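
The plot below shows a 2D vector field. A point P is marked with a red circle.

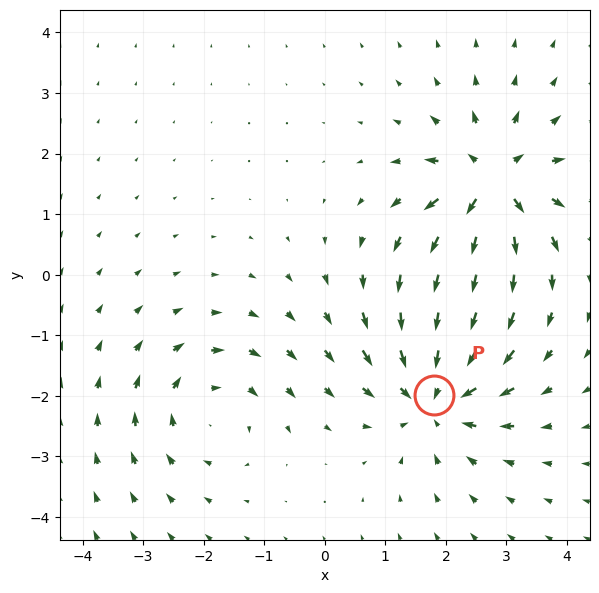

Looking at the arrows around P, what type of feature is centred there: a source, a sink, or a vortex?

sink

At P (1.8, -2.0) the arrows converge inward. Divergence about -4, curl ≈0 — negative divergence with near-zero curl is a sink.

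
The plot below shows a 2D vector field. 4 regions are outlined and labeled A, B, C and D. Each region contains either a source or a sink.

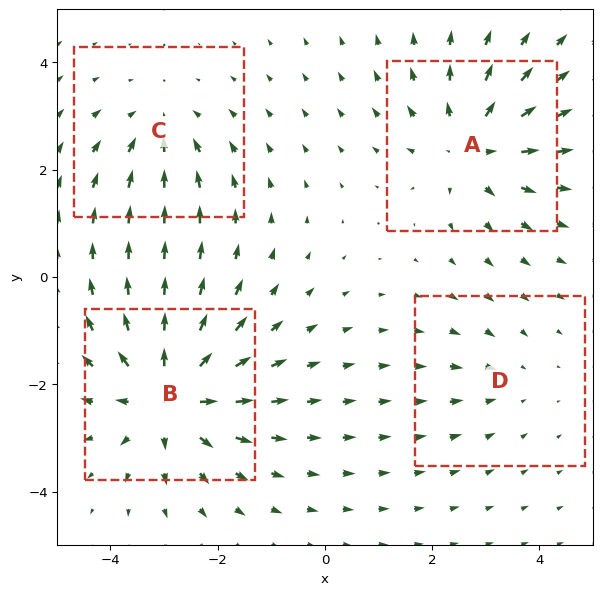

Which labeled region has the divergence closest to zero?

D

Divergence at each region's feature centre — A: about +5, B: about +6, C: about -3, D: about -2. Region D is closest to zero.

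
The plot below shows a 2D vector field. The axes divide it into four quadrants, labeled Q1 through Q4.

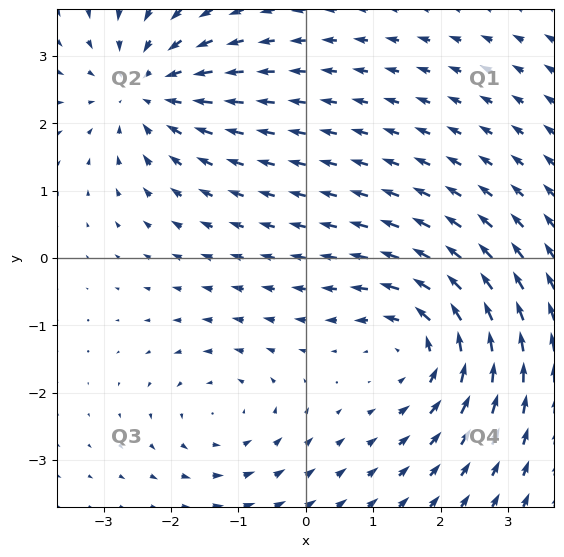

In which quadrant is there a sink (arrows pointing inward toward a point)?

Q2

The sink sits at approximately (-2.4, 2.5), which lies in quadrant Q2. The divergence there is about -5, negative as expected for a sink.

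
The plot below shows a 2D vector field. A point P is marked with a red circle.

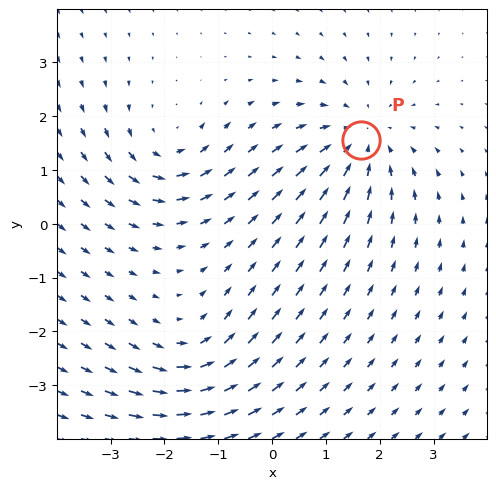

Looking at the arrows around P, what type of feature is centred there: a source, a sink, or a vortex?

At P (1.6, 1.6) the arrows converge inward. Divergence about -4, curl ≈0 — negative divergence with near-zero curl is a sink.

sink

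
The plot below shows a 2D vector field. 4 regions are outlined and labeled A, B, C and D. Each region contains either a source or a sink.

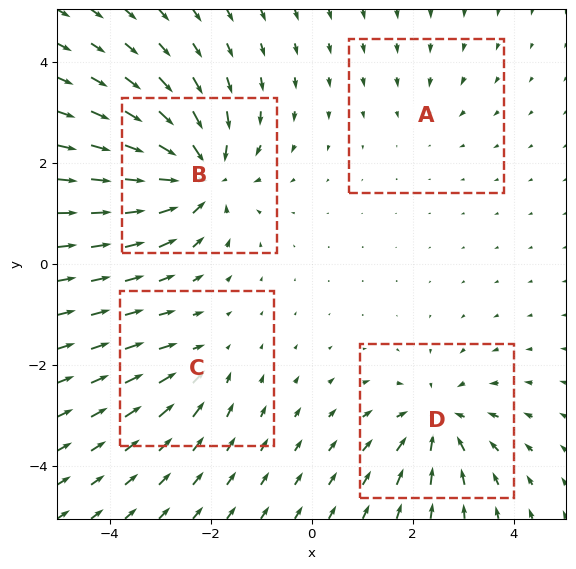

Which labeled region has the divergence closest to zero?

Divergence at each region's feature centre — A: about -2, B: about -8, C: about -3, D: about -5. Region A is closest to zero.

A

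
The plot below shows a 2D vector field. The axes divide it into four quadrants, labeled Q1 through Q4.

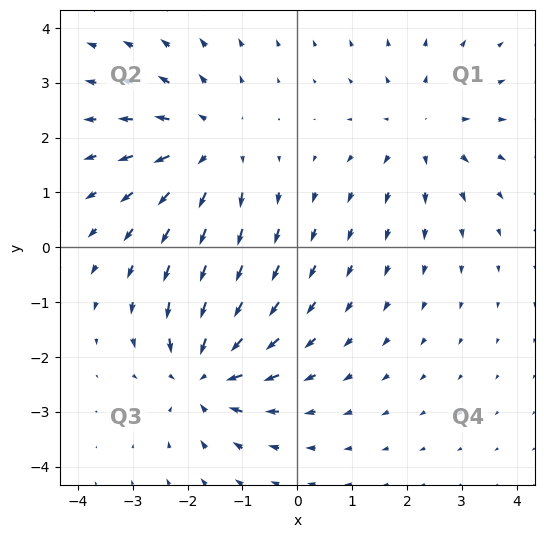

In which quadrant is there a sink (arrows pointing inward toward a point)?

Q3

The sink sits at approximately (-1.7, -2.3), which lies in quadrant Q3. The divergence there is about -6, negative as expected for a sink.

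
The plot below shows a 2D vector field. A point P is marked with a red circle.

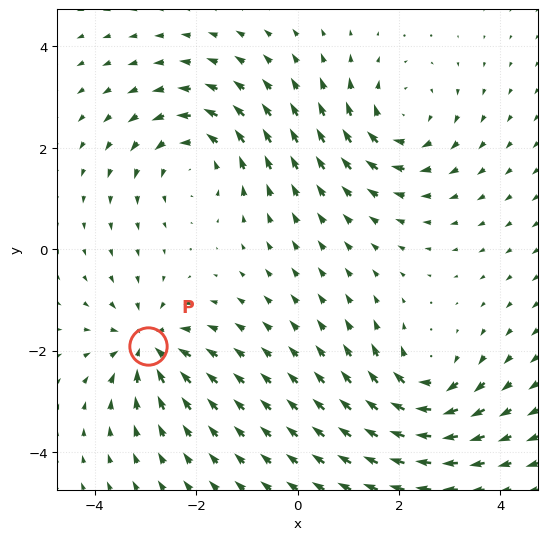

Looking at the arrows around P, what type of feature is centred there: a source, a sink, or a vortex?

sink

At P (-3.0, -1.9) the arrows converge inward. Divergence about -5, curl ≈0 — negative divergence with near-zero curl is a sink.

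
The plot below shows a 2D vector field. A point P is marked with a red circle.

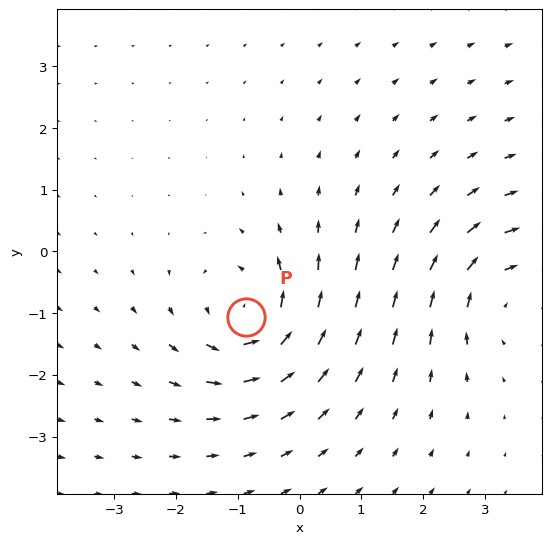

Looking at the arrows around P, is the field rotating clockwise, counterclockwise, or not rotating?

Near P at (-0.9, -1.1) the arrows circulate counterclockwise. The curl (z-component) there is about +5; positive curl means counterclockwise rotation.

counterclockwise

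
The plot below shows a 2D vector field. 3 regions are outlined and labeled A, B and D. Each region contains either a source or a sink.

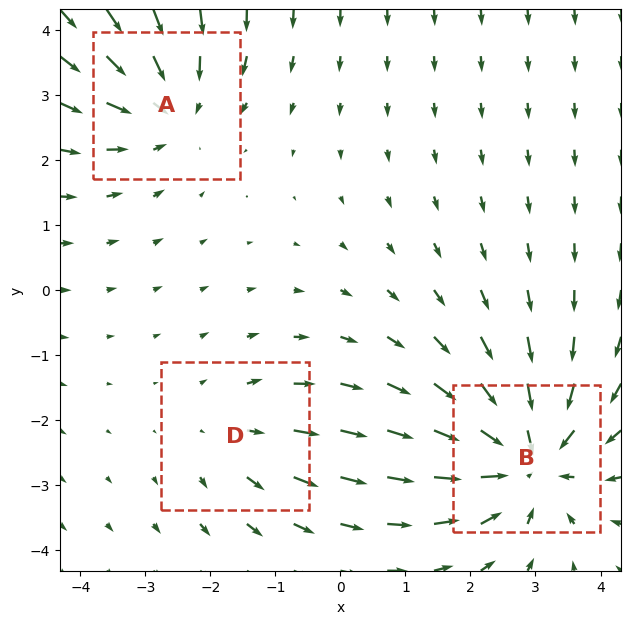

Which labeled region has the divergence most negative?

B

Divergence at each region's feature centre — A: about -3, B: about -4, D: about +2. Region B is most negative.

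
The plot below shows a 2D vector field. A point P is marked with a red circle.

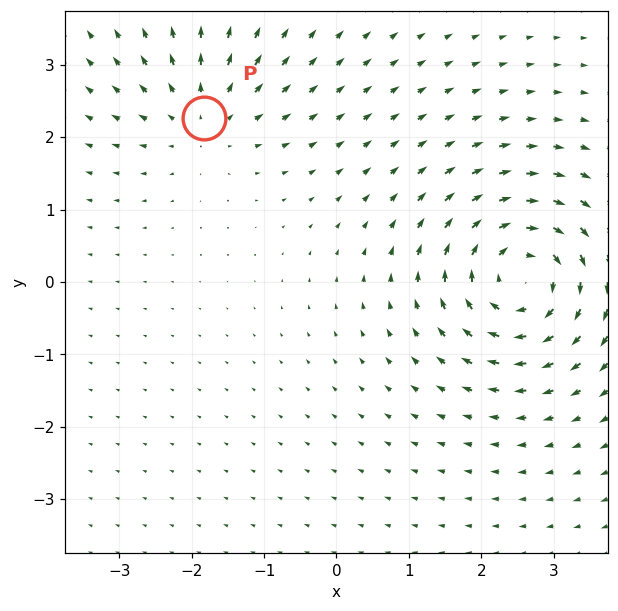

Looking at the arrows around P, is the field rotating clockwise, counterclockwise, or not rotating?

not rotating

Near P at (-1.8, 2.3) the arrows show no circulation. The curl there is ≈0.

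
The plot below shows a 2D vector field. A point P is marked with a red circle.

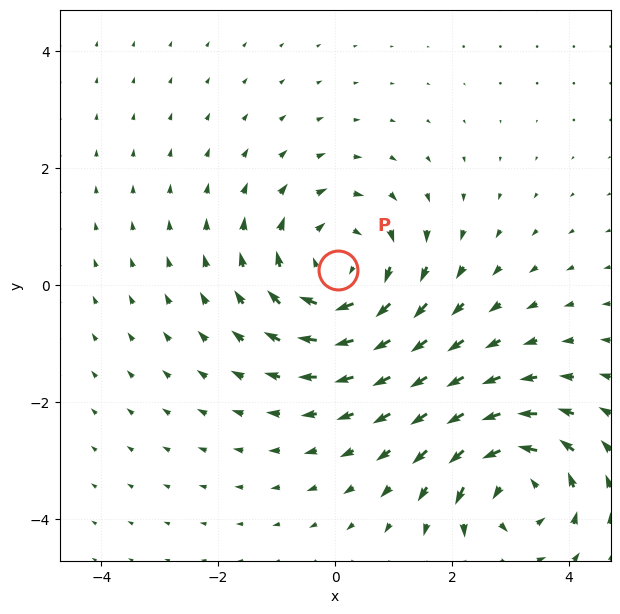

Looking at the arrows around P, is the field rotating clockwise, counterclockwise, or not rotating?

clockwise

Near P at (0.1, 0.3) the arrows circulate clockwise. The curl (z-component) there is about -4; negative curl means clockwise rotation.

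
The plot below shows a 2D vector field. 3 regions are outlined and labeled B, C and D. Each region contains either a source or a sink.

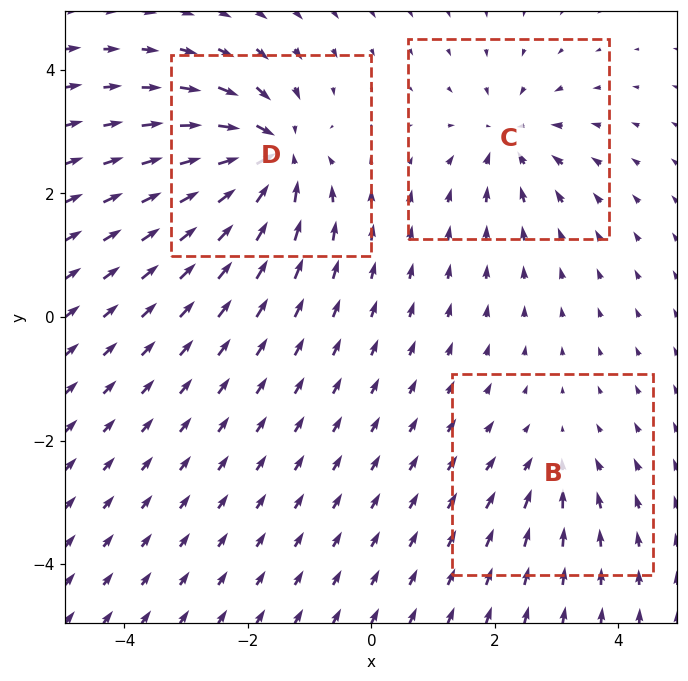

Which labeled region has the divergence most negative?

Divergence at each region's feature centre — B: about -2, C: about -4, D: about -6. Region D is most negative.

D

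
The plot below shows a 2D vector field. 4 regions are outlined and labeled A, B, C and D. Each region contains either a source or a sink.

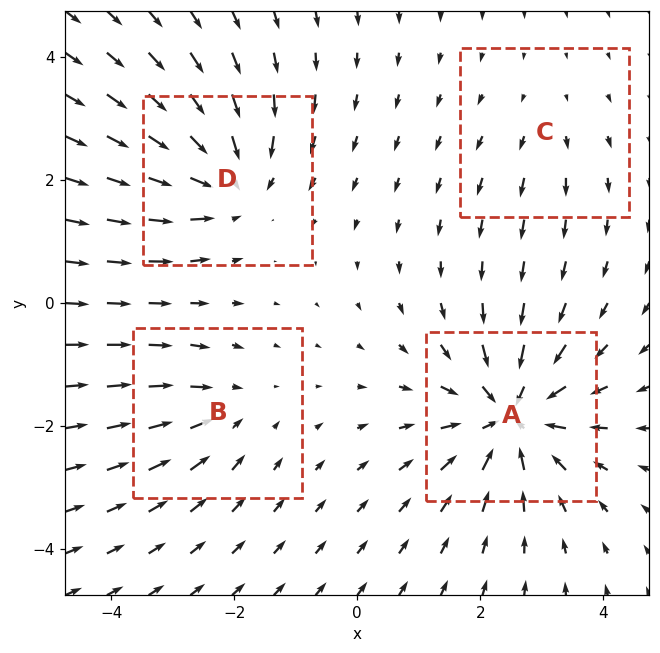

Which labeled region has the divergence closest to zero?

Divergence at each region's feature centre — A: about -7, B: about -3, C: about +2, D: about -6. Region C is closest to zero.

C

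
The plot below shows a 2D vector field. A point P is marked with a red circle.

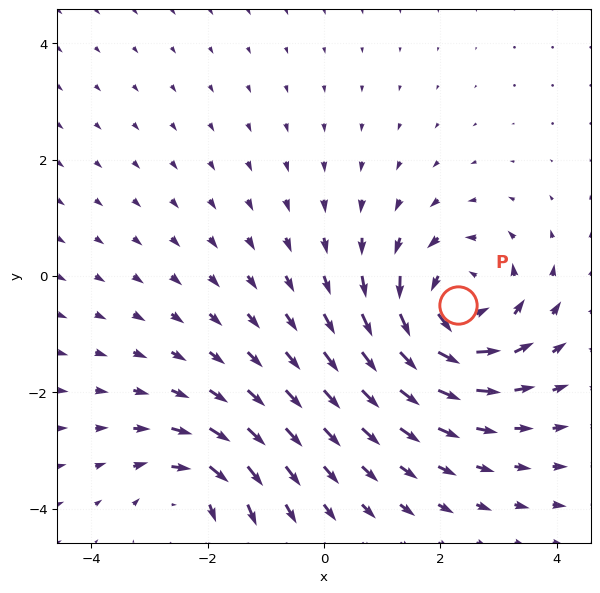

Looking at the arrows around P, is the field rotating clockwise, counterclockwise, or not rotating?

Near P at (2.3, -0.5) the arrows circulate counterclockwise. The curl (z-component) there is about +4; positive curl means counterclockwise rotation.

counterclockwise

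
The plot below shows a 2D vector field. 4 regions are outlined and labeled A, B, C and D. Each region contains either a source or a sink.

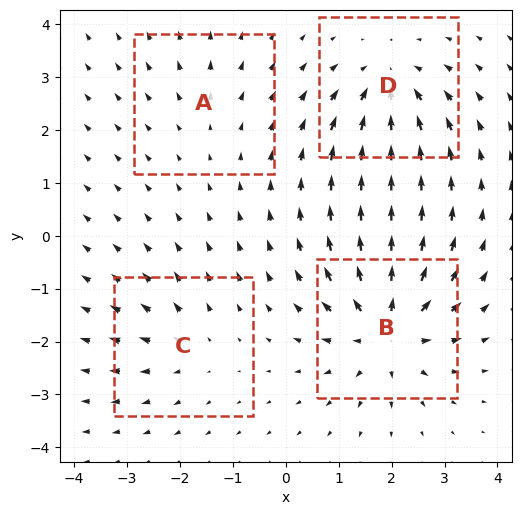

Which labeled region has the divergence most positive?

Divergence at each region's feature centre — A: about +2, B: about +8, C: about +3, D: about -6. Region B is most positive.

B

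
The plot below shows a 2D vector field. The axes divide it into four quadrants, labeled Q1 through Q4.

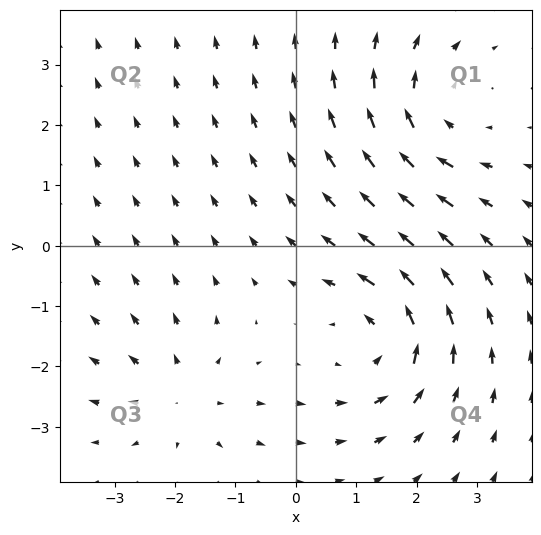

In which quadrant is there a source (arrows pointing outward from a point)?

The source sits at approximately (-1.9, -2.5), which lies in quadrant Q3. The divergence there is about +3, positive as expected for a source.

Q3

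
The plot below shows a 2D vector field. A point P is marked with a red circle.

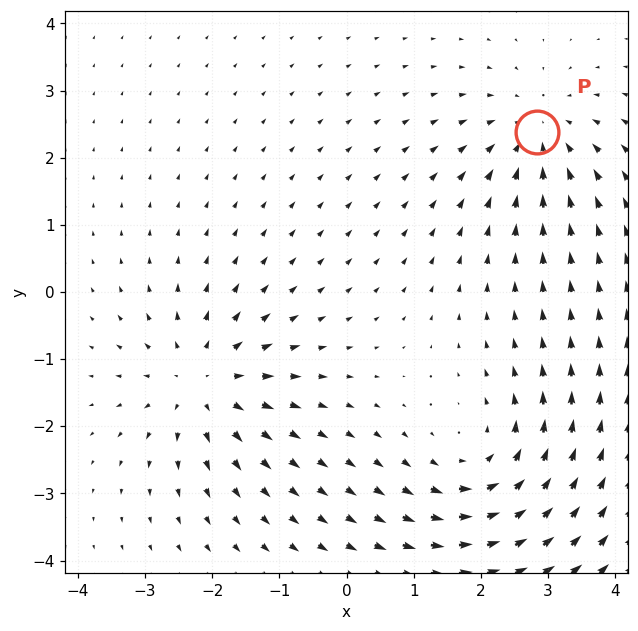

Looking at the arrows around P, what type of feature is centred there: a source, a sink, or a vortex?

sink

At P (2.8, 2.4) the arrows converge inward. Divergence about -4, curl ≈0 — negative divergence with near-zero curl is a sink.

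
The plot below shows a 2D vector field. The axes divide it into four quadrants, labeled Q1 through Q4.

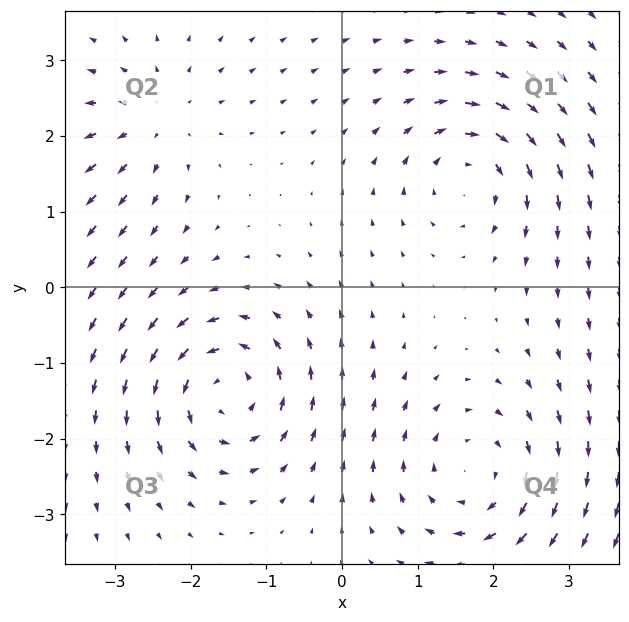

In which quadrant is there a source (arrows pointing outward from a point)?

Q2

The source sits at approximately (-2.5, 2.2), which lies in quadrant Q2. The divergence there is about +3, positive as expected for a source.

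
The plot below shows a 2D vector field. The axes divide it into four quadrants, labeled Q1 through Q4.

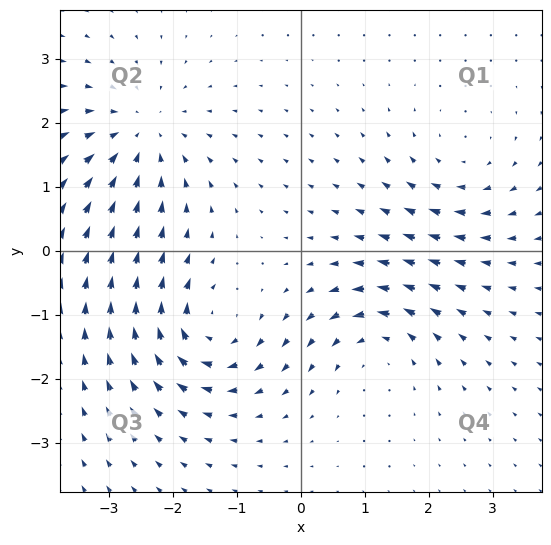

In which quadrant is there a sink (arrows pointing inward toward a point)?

The sink sits at approximately (-2.5, 1.8), which lies in quadrant Q2. The divergence there is about -4, negative as expected for a sink.

Q2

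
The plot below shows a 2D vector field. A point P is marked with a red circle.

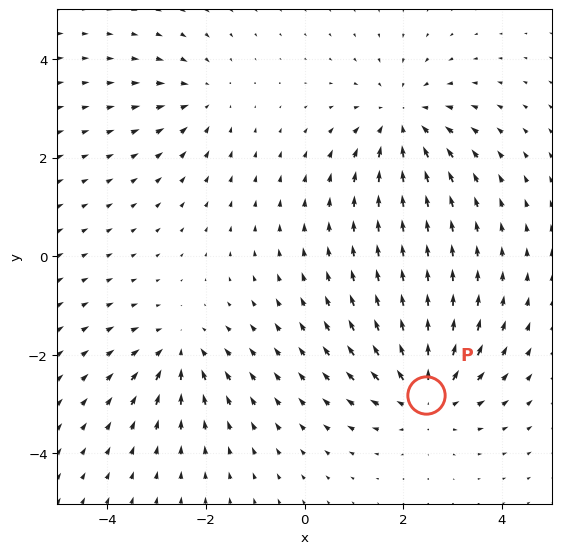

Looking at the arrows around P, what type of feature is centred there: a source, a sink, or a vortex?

At P (2.5, -2.8) the arrows spread outward. Divergence about +5, curl ≈0 — positive divergence with near-zero curl is a source.

source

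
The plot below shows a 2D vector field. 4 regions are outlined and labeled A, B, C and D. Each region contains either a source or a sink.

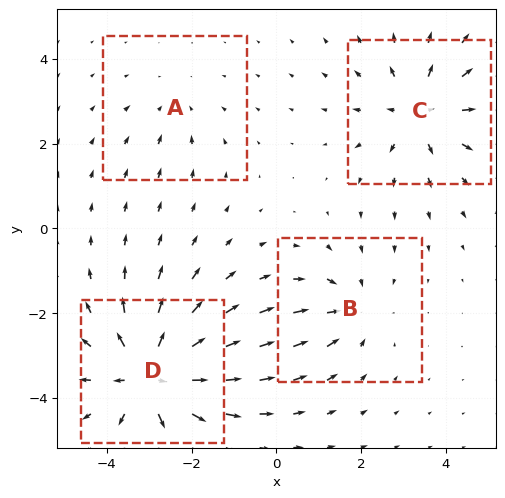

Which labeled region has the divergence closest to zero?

A

Divergence at each region's feature centre — A: about -2, B: about -3, C: about +4, D: about +6. Region A is closest to zero.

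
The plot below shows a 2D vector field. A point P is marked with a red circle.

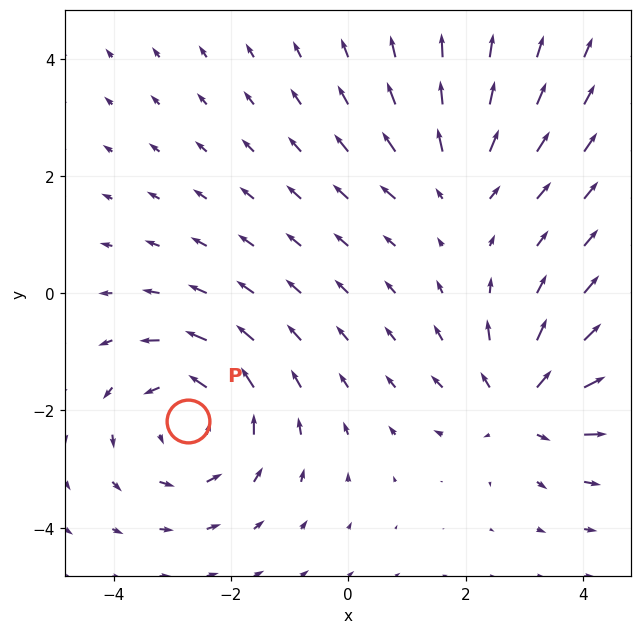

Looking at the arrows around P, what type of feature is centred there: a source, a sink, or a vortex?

vortex

At P (-2.7, -2.2) the arrows circulate counterclockwise. Divergence ≈0, curl about +4 — near-zero divergence with nonzero curl is a vortex.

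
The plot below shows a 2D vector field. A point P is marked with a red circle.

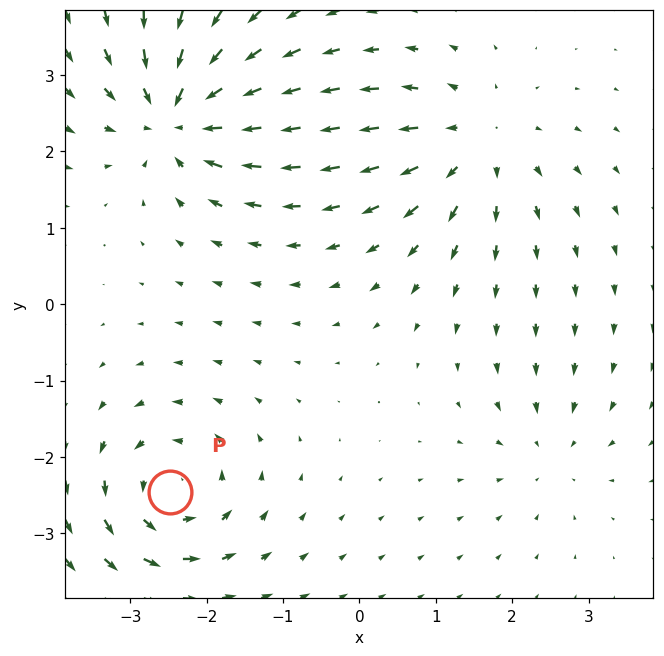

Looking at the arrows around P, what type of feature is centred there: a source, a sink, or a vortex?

vortex

At P (-2.5, -2.5) the arrows circulate counterclockwise. Divergence ≈0, curl about +6 — near-zero divergence with nonzero curl is a vortex.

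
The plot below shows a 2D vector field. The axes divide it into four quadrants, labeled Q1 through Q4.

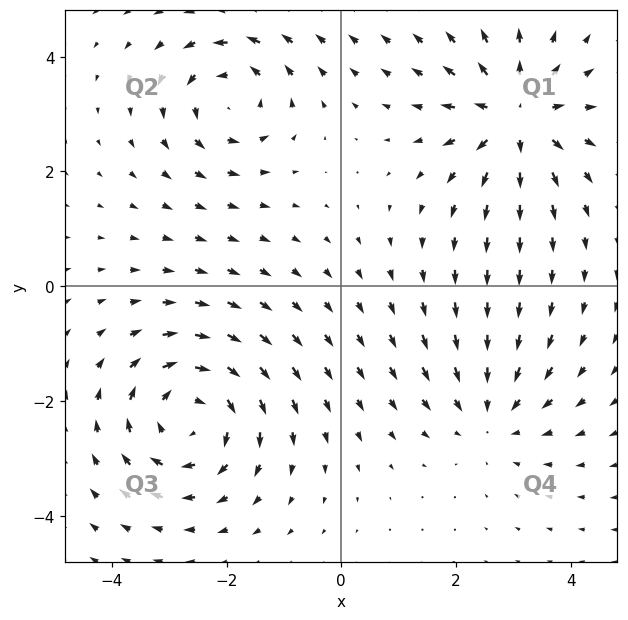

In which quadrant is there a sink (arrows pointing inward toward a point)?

The sink sits at approximately (2.6, -2.3), which lies in quadrant Q4. The divergence there is about -2, negative as expected for a sink.

Q4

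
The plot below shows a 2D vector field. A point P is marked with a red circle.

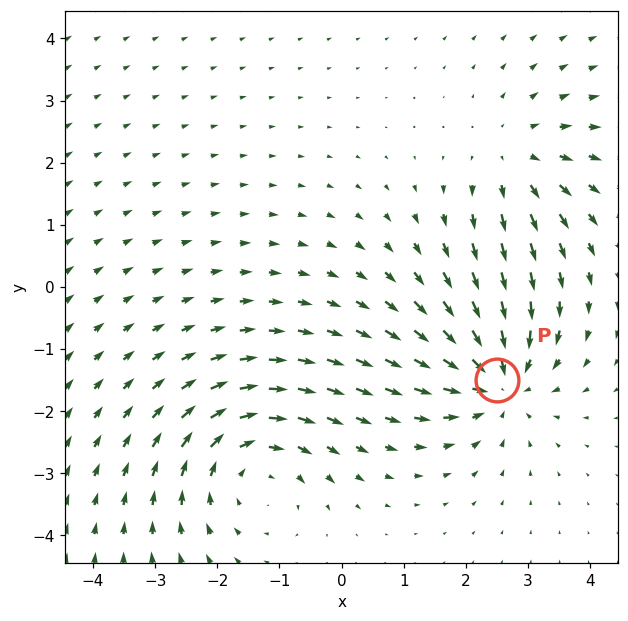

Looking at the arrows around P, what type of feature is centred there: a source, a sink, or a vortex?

sink

At P (2.5, -1.5) the arrows converge inward. Divergence about -5, curl ≈0 — negative divergence with near-zero curl is a sink.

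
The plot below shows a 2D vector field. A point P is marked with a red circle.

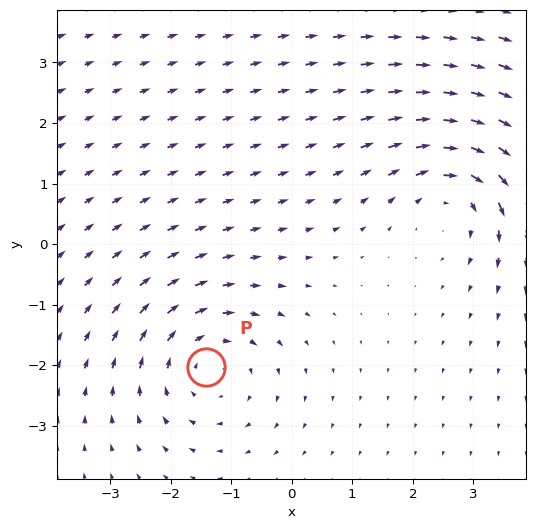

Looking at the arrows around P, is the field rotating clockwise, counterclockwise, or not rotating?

clockwise

Near P at (-1.4, -2.0) the arrows circulate clockwise. The curl (z-component) there is about -4; negative curl means clockwise rotation.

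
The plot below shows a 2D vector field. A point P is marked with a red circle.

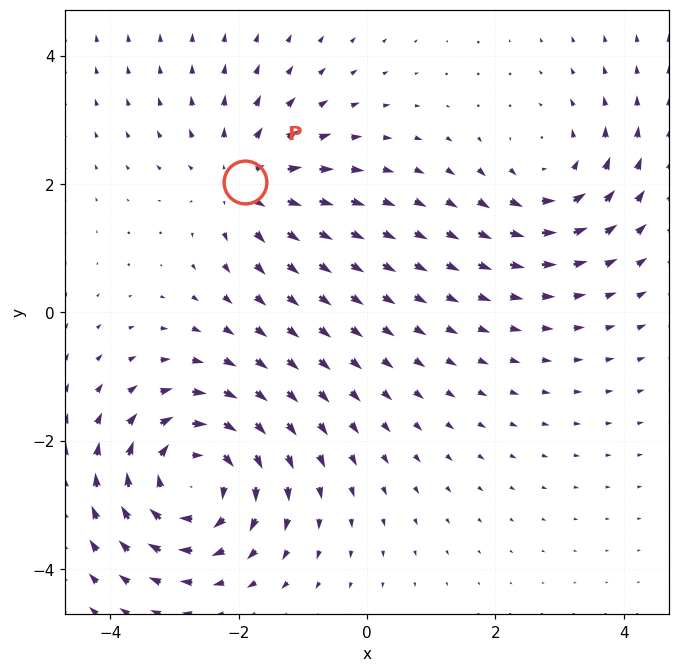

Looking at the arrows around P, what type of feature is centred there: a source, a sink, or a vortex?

source

At P (-1.9, 2.0) the arrows spread outward. Divergence about +3, curl ≈0 — positive divergence with near-zero curl is a source.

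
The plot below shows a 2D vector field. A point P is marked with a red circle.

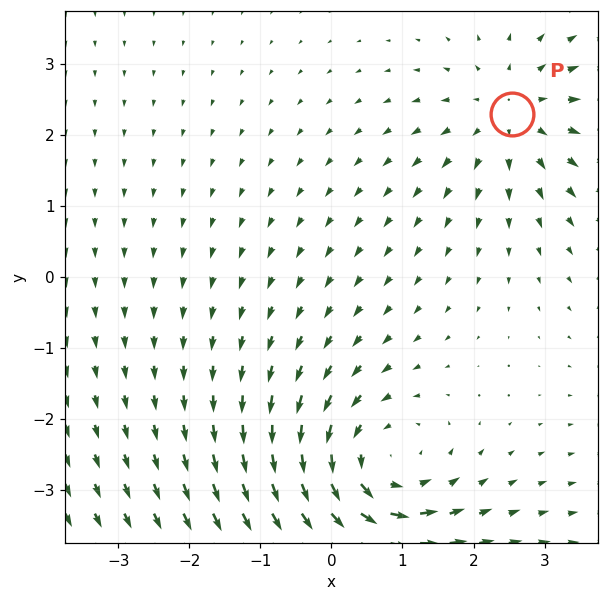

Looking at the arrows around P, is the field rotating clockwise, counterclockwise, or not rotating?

Near P at (2.5, 2.3) the arrows show no circulation. The curl there is ≈0.

not rotating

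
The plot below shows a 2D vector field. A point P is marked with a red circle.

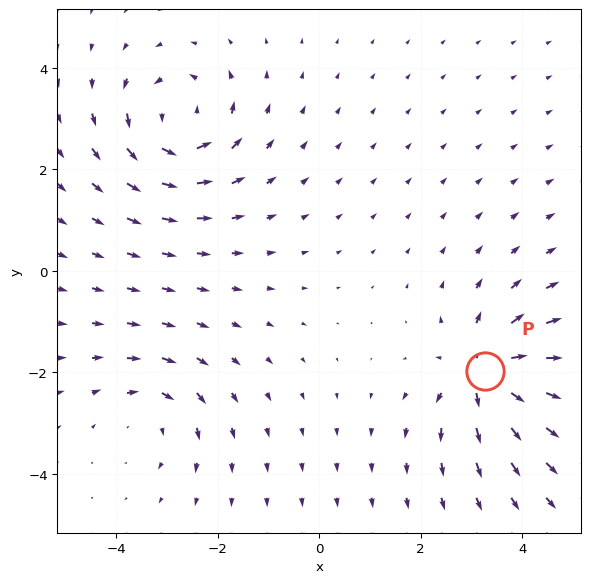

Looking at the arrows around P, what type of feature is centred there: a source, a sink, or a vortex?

At P (3.3, -2.0) the arrows spread outward. Divergence about +6, curl ≈0 — positive divergence with near-zero curl is a source.

source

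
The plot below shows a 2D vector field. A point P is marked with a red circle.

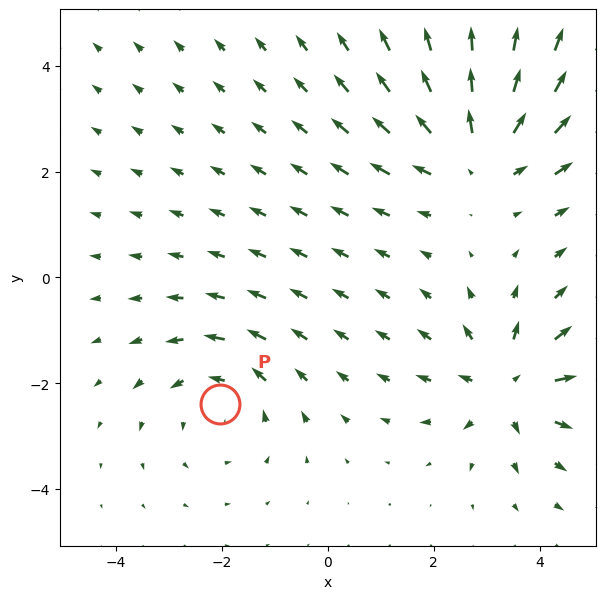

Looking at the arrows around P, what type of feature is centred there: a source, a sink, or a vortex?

vortex

At P (-2.0, -2.4) the arrows circulate counterclockwise. Divergence ≈0, curl about +3 — near-zero divergence with nonzero curl is a vortex.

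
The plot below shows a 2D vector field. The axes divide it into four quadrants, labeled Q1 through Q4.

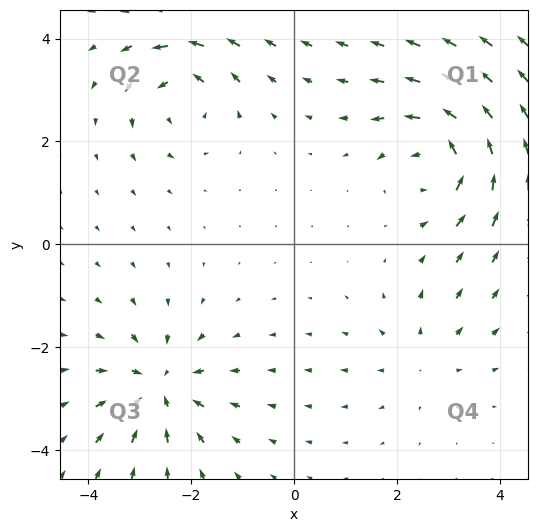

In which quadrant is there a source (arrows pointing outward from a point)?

The source sits at approximately (2.5, -2.2), which lies in quadrant Q4. The divergence there is about +2, positive as expected for a source.

Q4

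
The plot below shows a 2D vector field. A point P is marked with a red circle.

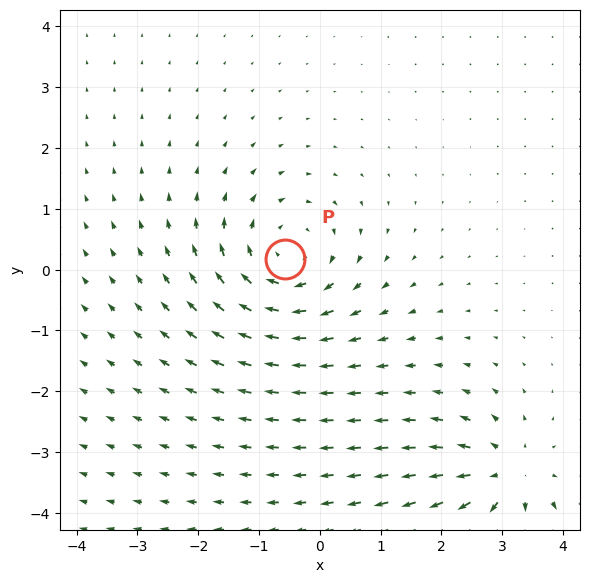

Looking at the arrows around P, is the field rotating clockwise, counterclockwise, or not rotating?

Near P at (-0.6, 0.2) the arrows circulate clockwise. The curl (z-component) there is about -4; negative curl means clockwise rotation.

clockwise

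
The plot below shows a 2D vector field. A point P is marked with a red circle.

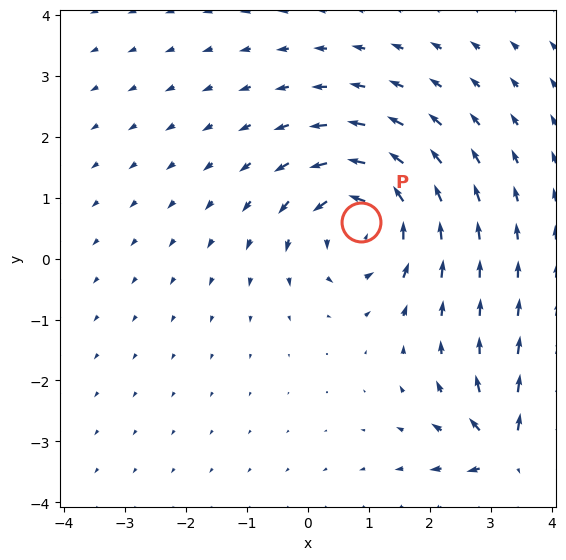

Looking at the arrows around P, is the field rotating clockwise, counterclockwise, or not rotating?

counterclockwise

Near P at (0.9, 0.6) the arrows circulate counterclockwise. The curl (z-component) there is about +6; positive curl means counterclockwise rotation.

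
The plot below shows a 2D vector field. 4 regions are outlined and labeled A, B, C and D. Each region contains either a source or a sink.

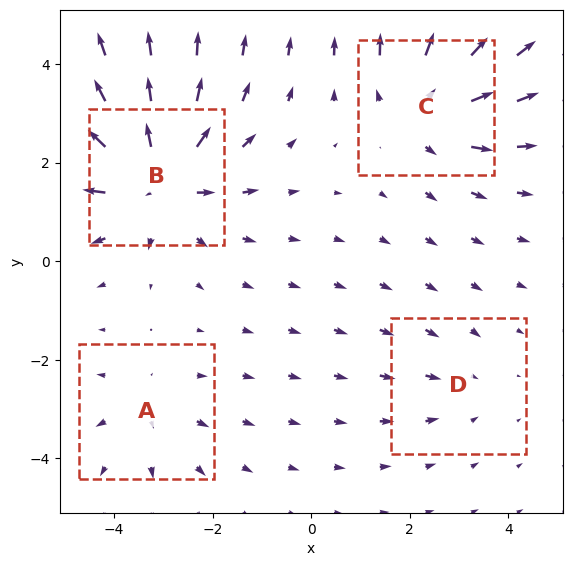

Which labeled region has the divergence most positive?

Divergence at each region's feature centre — A: about +3, B: about +6, C: about +4, D: about -2. Region B is most positive.

B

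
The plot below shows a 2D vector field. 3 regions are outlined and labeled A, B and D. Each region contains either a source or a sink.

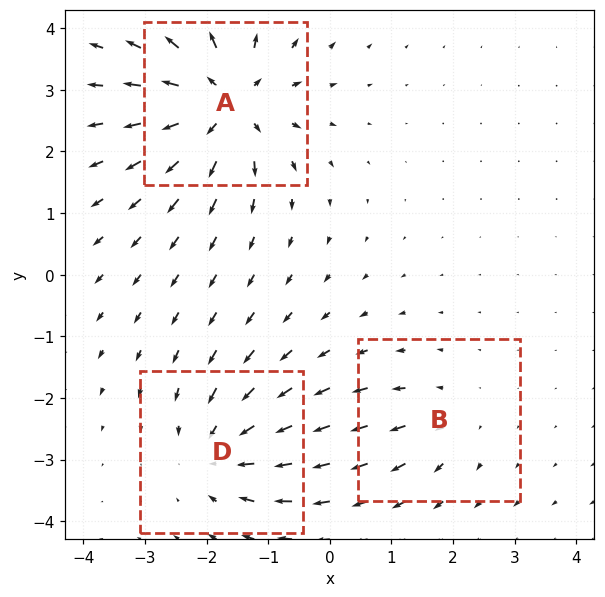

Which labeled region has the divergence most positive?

A

Divergence at each region's feature centre — A: about +6, B: about +2, D: about -4. Region A is most positive.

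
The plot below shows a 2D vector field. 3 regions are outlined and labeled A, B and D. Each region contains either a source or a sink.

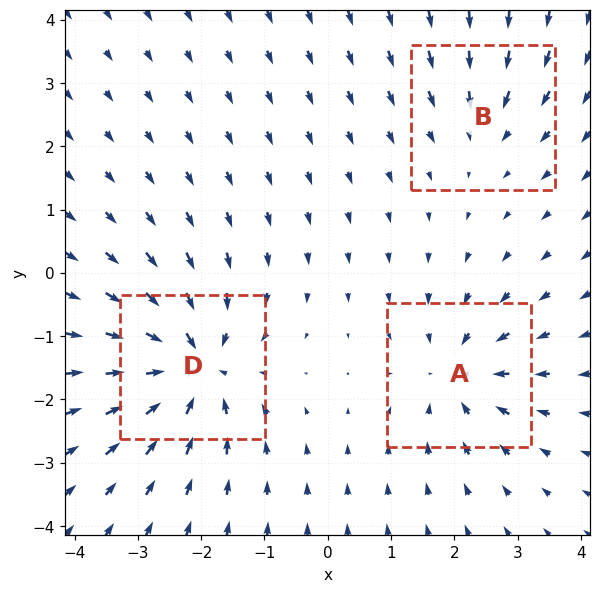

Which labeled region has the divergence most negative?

D

Divergence at each region's feature centre — A: about -4, B: about -2, D: about -6. Region D is most negative.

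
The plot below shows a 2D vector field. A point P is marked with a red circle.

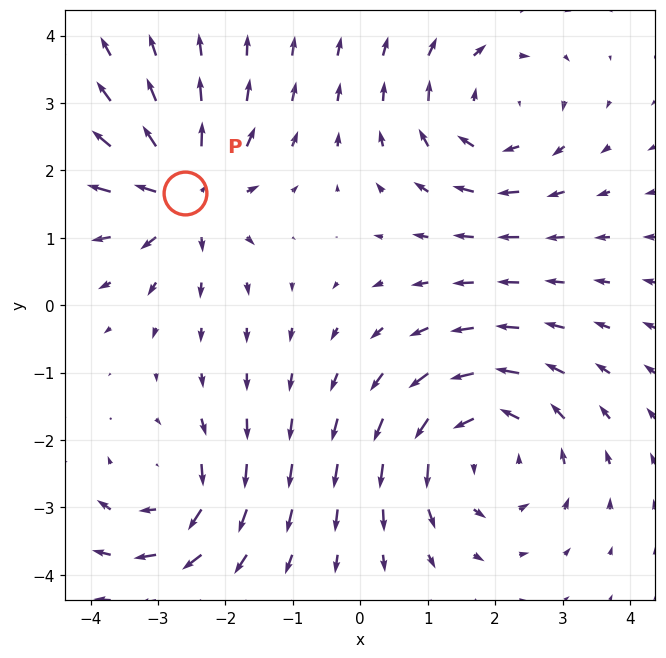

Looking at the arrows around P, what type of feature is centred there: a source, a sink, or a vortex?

At P (-2.6, 1.7) the arrows spread outward. Divergence about +5, curl ≈0 — positive divergence with near-zero curl is a source.

source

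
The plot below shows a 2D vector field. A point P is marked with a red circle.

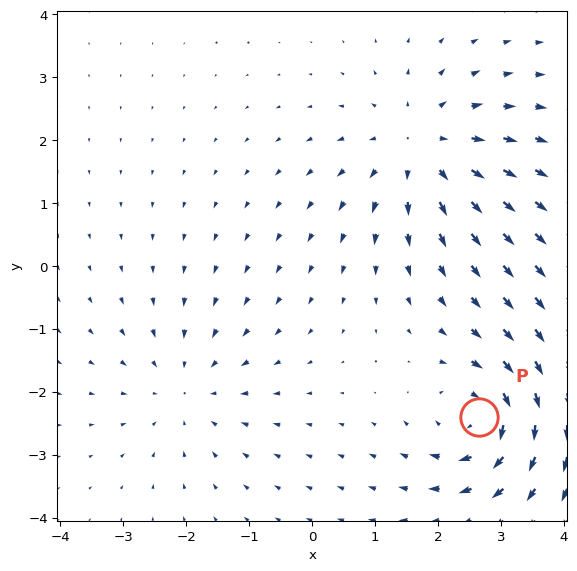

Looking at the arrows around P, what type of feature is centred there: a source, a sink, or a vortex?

At P (2.7, -2.4) the arrows circulate clockwise. Divergence ≈0, curl about -5 — near-zero divergence with nonzero curl is a vortex.

vortex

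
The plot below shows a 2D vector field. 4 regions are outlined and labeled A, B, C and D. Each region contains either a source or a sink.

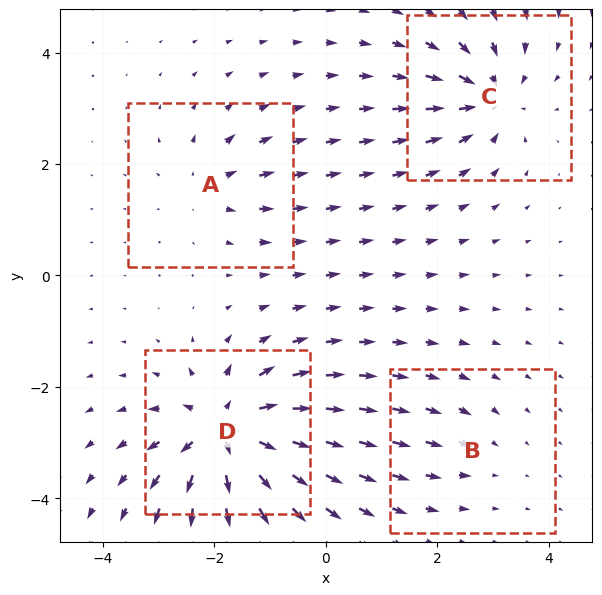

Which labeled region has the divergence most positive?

Divergence at each region's feature centre — A: about +4, B: about -2, C: about -6, D: about +9. Region D is most positive.

D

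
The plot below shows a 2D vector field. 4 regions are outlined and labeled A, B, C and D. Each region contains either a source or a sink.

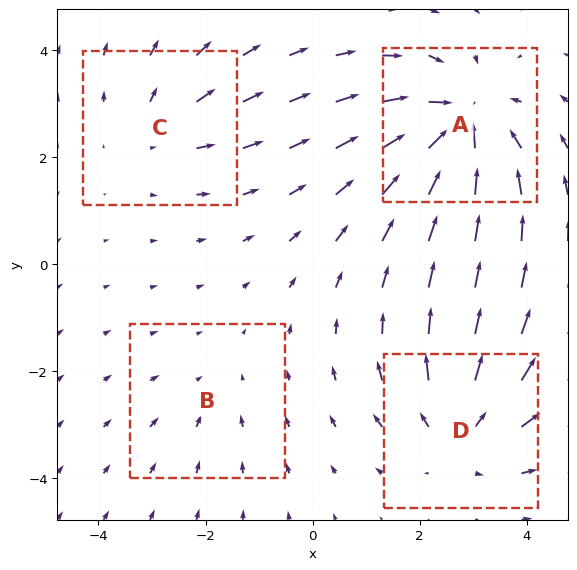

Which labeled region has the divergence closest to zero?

Divergence at each region's feature centre — A: about -6, B: about -2, C: about +3, D: about +5. Region B is closest to zero.

B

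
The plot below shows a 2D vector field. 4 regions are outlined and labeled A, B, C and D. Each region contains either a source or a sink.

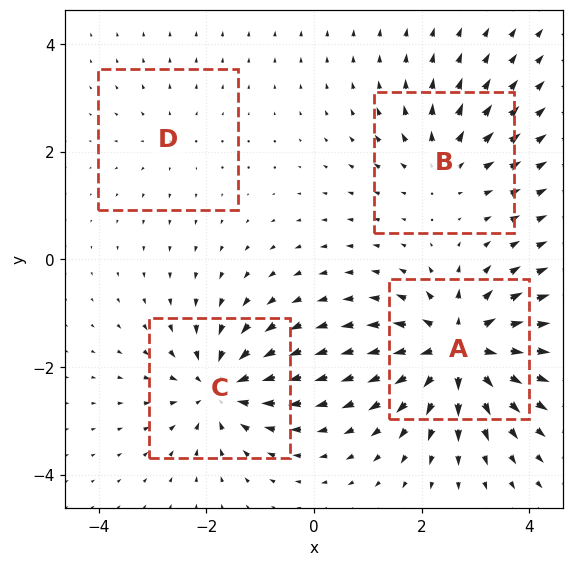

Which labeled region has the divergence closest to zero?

D

Divergence at each region's feature centre — A: about +8, B: about +4, C: about -6, D: about +2. Region D is closest to zero.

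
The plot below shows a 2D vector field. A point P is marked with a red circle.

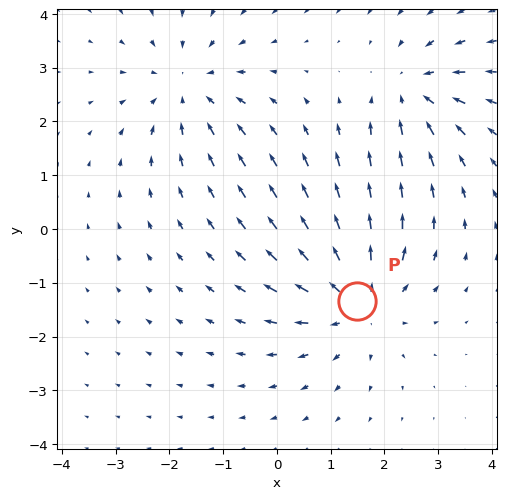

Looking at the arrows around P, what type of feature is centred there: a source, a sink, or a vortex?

At P (1.5, -1.3) the arrows spread outward. Divergence about +4, curl ≈0 — positive divergence with near-zero curl is a source.

source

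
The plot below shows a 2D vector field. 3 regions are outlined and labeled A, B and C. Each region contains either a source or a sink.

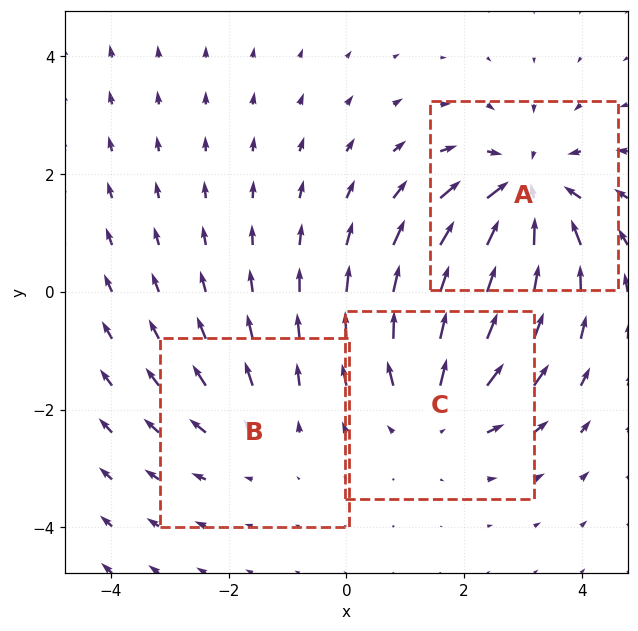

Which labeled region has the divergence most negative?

Divergence at each region's feature centre — A: about -4, B: about +2, C: about +3. Region A is most negative.

A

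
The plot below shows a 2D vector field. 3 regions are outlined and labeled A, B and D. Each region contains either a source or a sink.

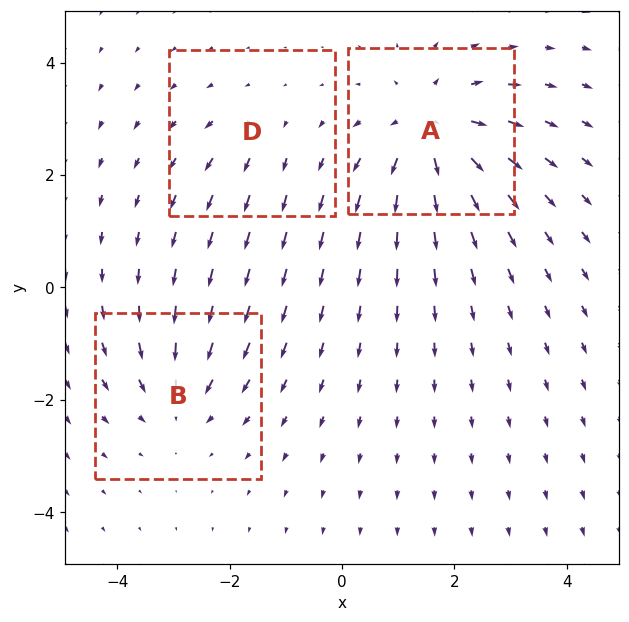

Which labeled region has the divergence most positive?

A

Divergence at each region's feature centre — A: about +5, B: about -3, D: about +2. Region A is most positive.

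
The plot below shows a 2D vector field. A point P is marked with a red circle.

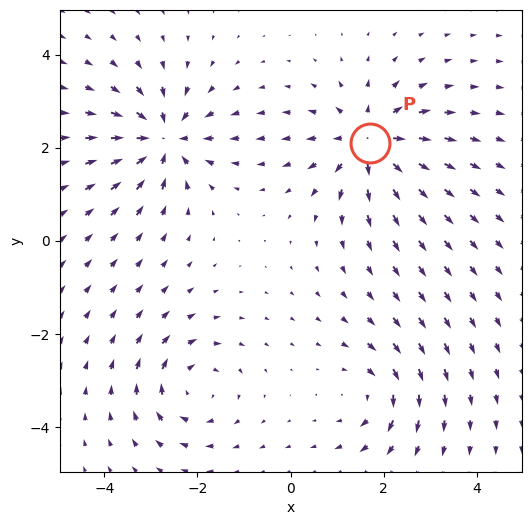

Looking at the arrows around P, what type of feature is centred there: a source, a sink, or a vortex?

source

At P (1.7, 2.1) the arrows spread outward. Divergence about +5, curl ≈0 — positive divergence with near-zero curl is a source.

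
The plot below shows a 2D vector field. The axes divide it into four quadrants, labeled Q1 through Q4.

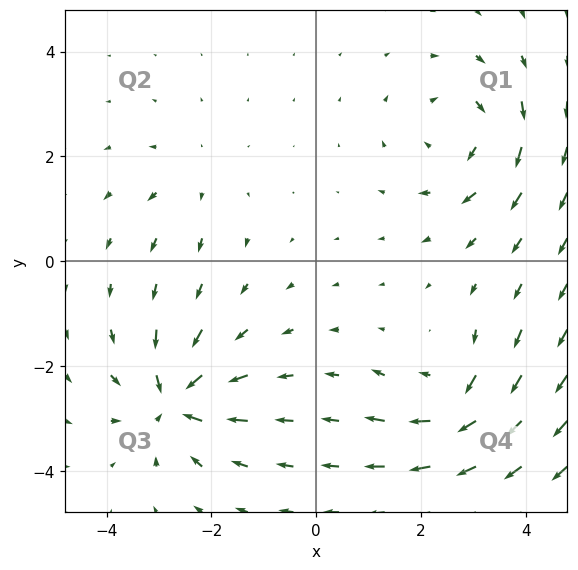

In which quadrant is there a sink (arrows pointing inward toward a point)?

Q3

The sink sits at approximately (-2.7, -2.7), which lies in quadrant Q3. The divergence there is about -7, negative as expected for a sink.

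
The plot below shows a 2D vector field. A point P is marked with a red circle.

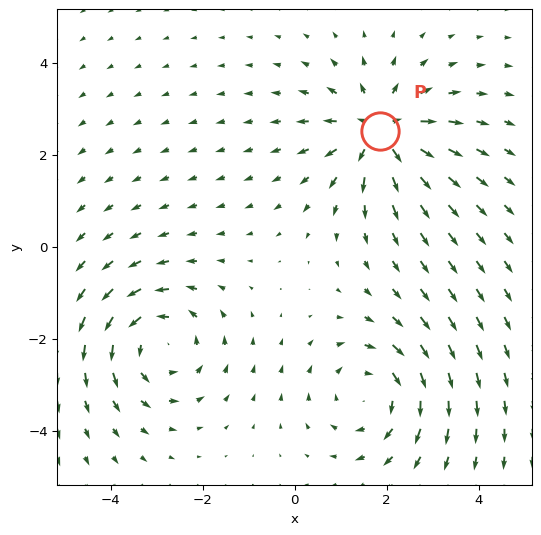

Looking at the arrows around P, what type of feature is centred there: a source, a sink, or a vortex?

At P (1.9, 2.5) the arrows spread outward. Divergence about +5, curl ≈0 — positive divergence with near-zero curl is a source.

source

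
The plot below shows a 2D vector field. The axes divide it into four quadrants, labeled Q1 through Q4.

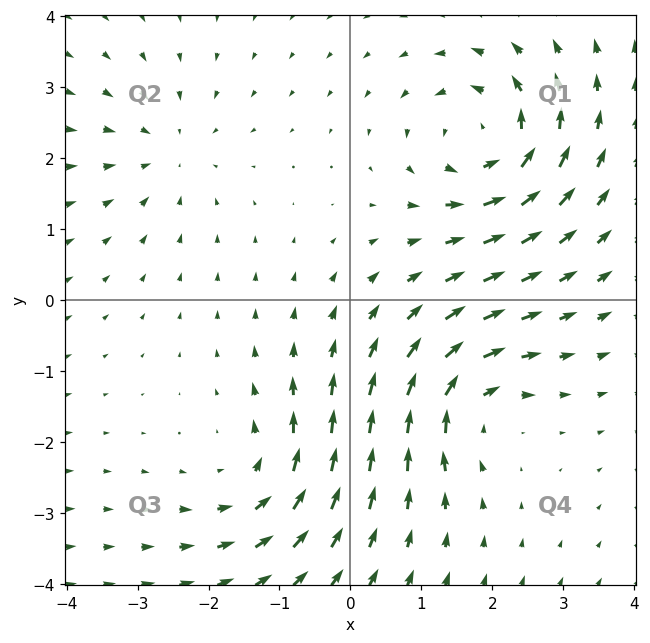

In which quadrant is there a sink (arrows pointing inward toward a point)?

Q2

The sink sits at approximately (-2.6, 2.1), which lies in quadrant Q2. The divergence there is about -3, negative as expected for a sink.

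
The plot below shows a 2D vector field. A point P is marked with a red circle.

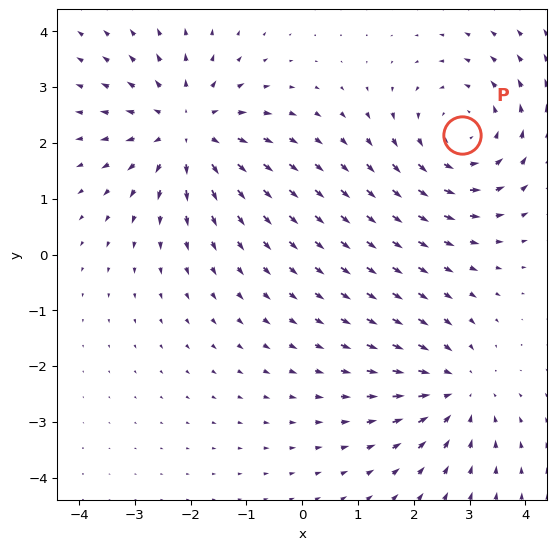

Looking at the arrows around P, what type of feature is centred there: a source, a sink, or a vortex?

vortex

At P (2.9, 2.1) the arrows circulate counterclockwise. Divergence ≈0, curl about +4 — near-zero divergence with nonzero curl is a vortex.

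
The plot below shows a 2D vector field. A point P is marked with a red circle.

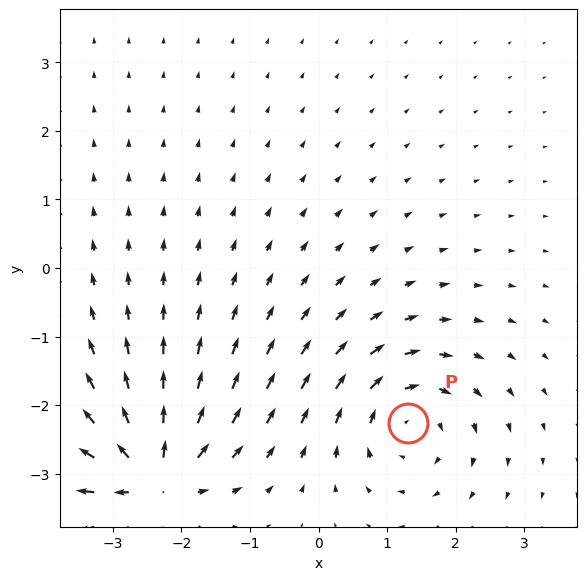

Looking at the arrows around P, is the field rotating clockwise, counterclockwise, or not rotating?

clockwise

Near P at (1.3, -2.3) the arrows circulate clockwise. The curl (z-component) there is about -5; negative curl means clockwise rotation.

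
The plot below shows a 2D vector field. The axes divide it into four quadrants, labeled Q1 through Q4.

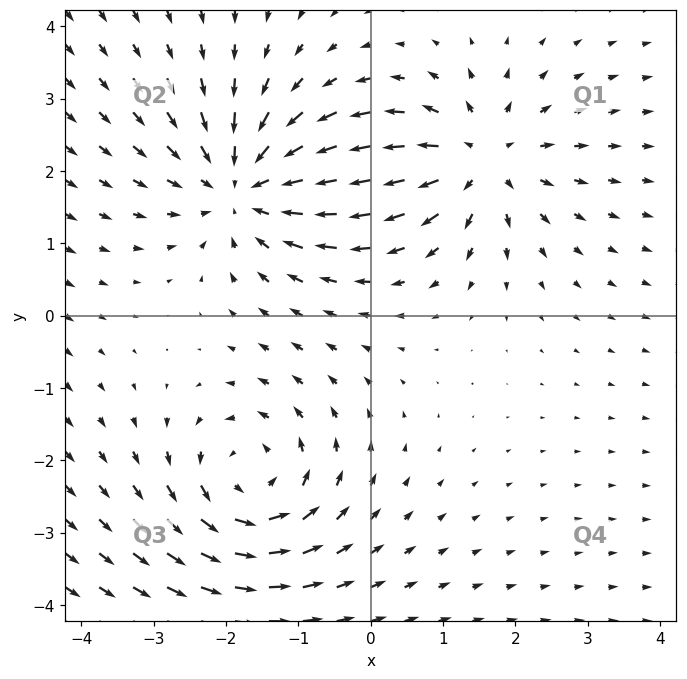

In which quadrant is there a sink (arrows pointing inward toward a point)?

The sink sits at approximately (-1.7, 1.8), which lies in quadrant Q2. The divergence there is about -3, negative as expected for a sink.

Q2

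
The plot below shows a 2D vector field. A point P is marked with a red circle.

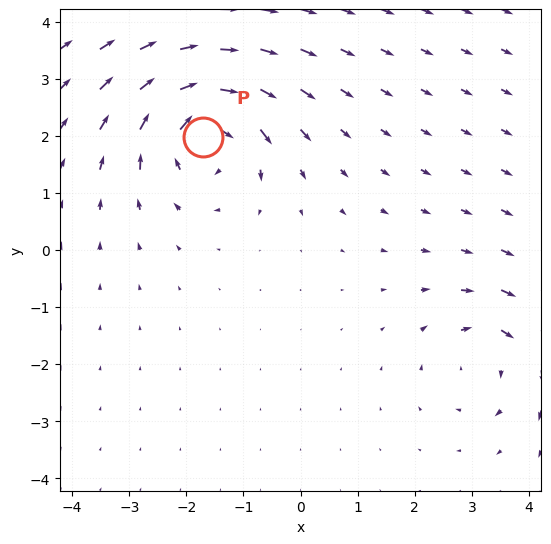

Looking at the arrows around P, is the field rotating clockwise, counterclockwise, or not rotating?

clockwise

Near P at (-1.7, 2.0) the arrows circulate clockwise. The curl (z-component) there is about -5; negative curl means clockwise rotation.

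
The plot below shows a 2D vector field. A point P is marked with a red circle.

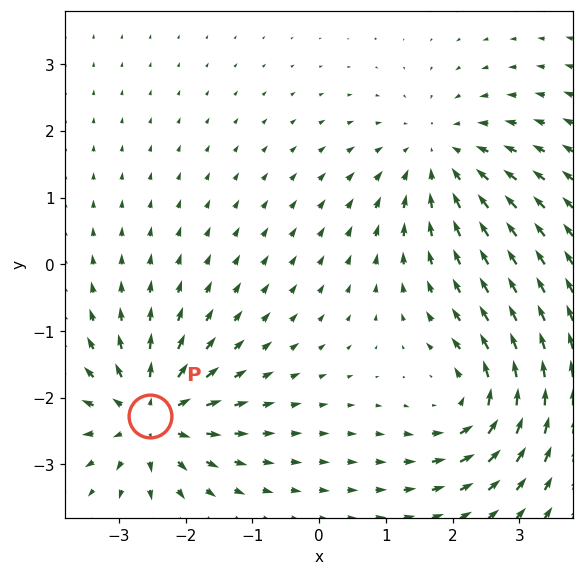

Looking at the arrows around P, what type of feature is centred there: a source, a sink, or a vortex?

source

At P (-2.5, -2.3) the arrows spread outward. Divergence about +7, curl ≈0 — positive divergence with near-zero curl is a source.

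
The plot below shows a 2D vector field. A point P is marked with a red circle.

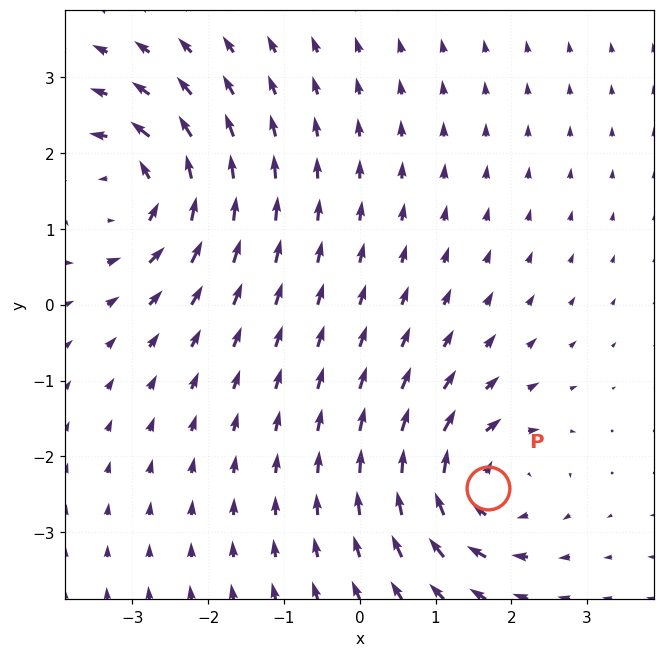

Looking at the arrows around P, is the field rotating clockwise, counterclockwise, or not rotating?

Near P at (1.7, -2.4) the arrows circulate clockwise. The curl (z-component) there is about -6; negative curl means clockwise rotation.

clockwise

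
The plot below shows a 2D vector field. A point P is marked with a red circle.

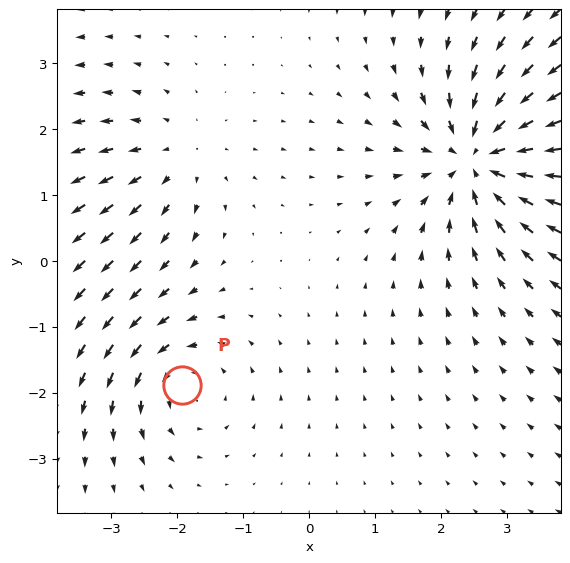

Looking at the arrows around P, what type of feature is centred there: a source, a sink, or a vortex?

vortex

At P (-1.9, -1.9) the arrows circulate counterclockwise. Divergence ≈0, curl about +3 — near-zero divergence with nonzero curl is a vortex.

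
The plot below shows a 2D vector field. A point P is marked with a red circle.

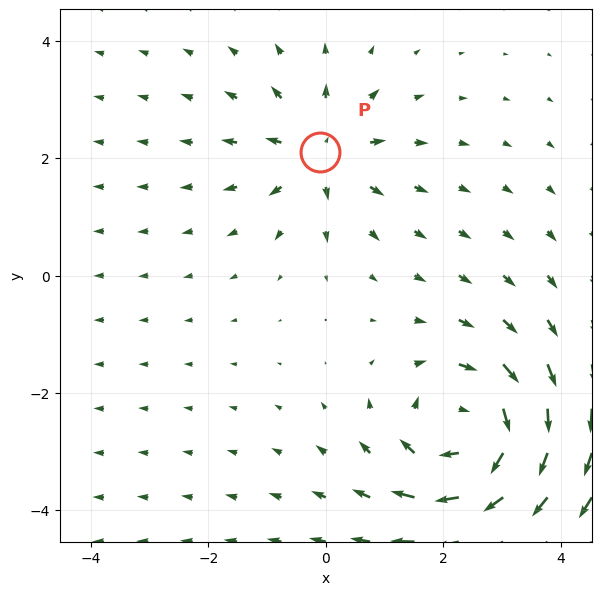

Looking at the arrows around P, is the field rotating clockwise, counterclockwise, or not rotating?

Near P at (-0.1, 2.1) the arrows show no circulation. The curl there is ≈0.

not rotating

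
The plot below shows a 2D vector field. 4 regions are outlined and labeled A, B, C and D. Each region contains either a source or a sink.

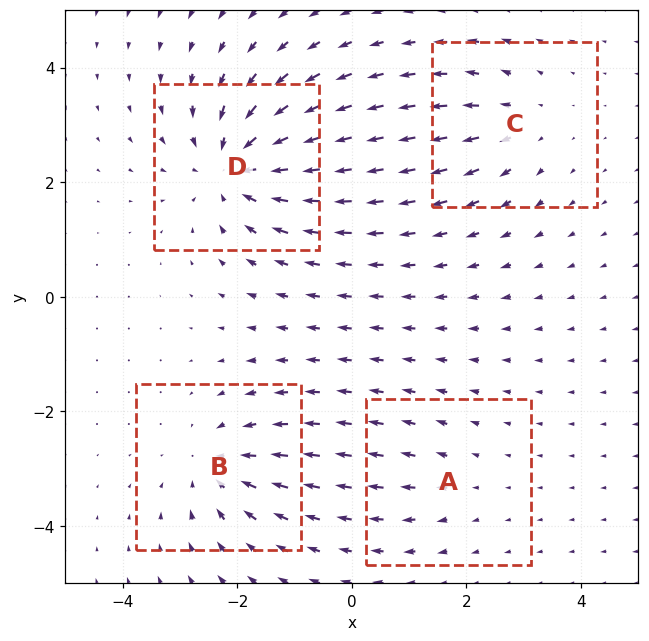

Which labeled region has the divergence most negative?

D

Divergence at each region's feature centre — A: about +2, B: about -4, C: about +3, D: about -7. Region D is most negative.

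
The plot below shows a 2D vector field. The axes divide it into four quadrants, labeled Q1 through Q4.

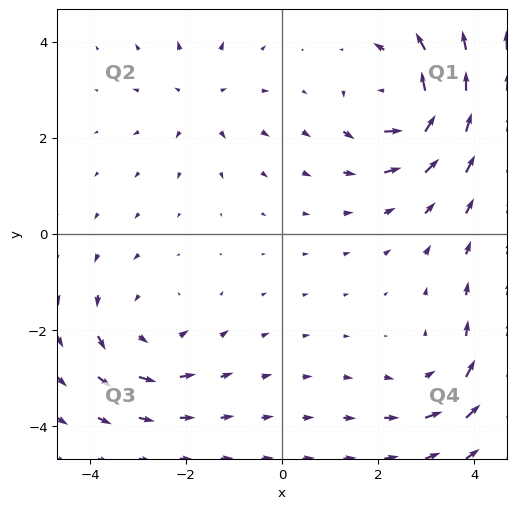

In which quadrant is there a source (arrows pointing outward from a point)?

Q2

The source sits at approximately (-1.7, 2.8), which lies in quadrant Q2. The divergence there is about +3, positive as expected for a source.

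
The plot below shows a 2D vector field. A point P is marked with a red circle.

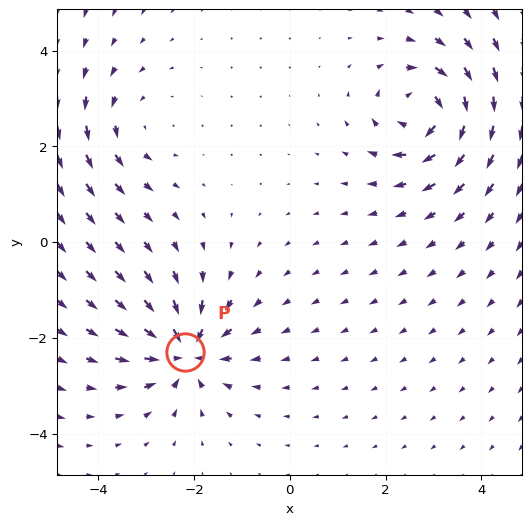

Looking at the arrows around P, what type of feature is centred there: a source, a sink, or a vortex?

sink

At P (-2.2, -2.3) the arrows converge inward. Divergence about -6, curl ≈0 — negative divergence with near-zero curl is a sink.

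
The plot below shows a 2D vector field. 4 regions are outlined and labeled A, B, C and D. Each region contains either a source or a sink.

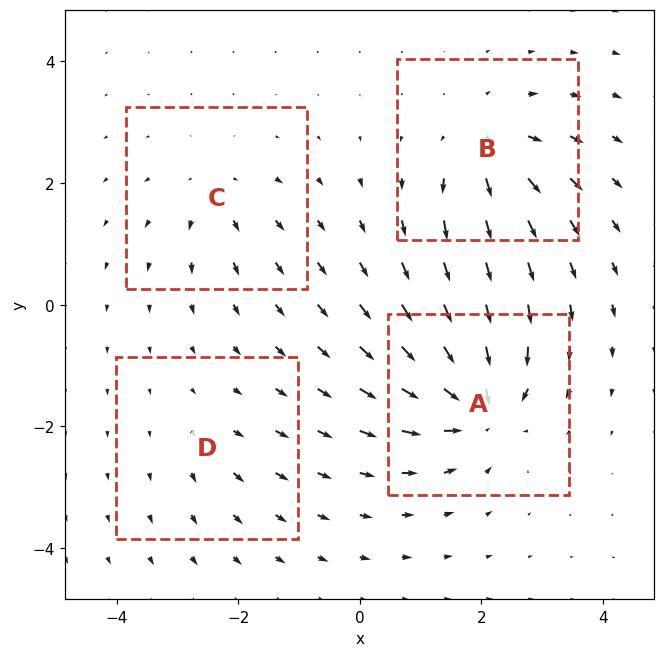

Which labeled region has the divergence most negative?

A

Divergence at each region's feature centre — A: about -8, B: about +5, C: about +4, D: about +2. Region A is most negative.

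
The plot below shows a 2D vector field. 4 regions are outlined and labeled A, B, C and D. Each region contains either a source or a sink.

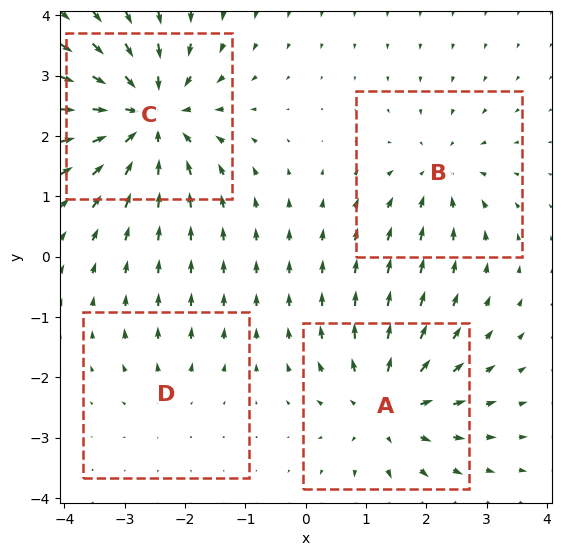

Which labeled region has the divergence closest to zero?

Divergence at each region's feature centre — A: about +5, B: about -4, C: about -7, D: about +2. Region D is closest to zero.

D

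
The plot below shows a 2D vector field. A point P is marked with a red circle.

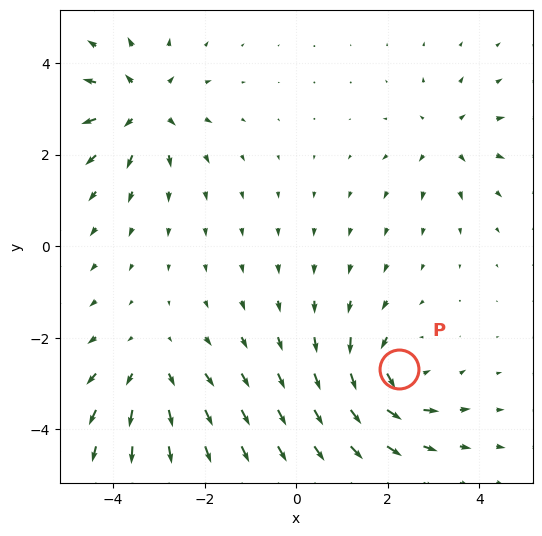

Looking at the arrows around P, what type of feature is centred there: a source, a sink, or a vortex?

vortex

At P (2.2, -2.7) the arrows circulate counterclockwise. Divergence ≈0, curl about +7 — near-zero divergence with nonzero curl is a vortex.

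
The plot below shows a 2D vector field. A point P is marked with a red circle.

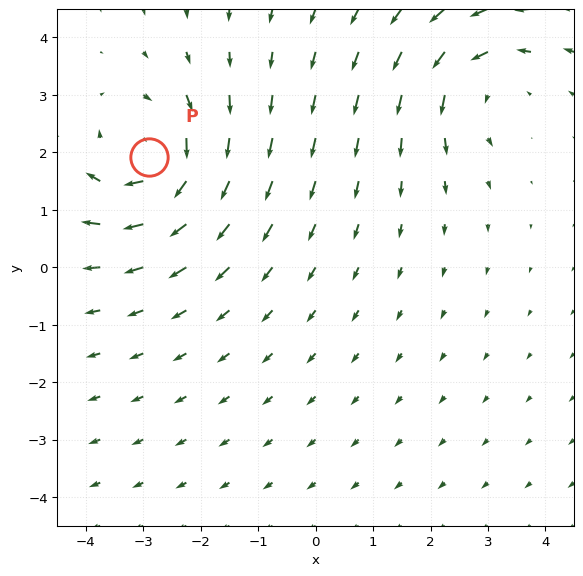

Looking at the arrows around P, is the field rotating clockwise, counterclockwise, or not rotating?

clockwise

Near P at (-2.9, 1.9) the arrows circulate clockwise. The curl (z-component) there is about -5; negative curl means clockwise rotation.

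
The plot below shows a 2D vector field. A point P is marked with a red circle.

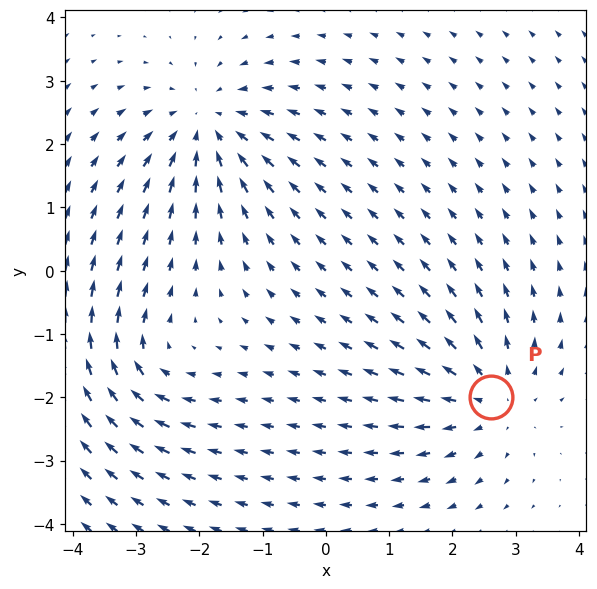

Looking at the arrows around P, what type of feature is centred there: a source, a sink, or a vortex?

source

At P (2.6, -2.0) the arrows spread outward. Divergence about +4, curl ≈0 — positive divergence with near-zero curl is a source.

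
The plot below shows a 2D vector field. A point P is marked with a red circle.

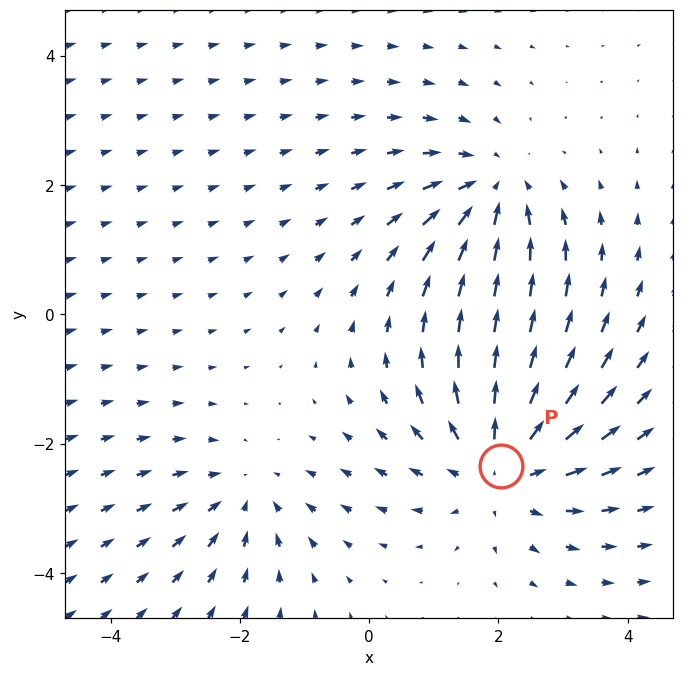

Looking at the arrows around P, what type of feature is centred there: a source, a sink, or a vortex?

At P (2.0, -2.3) the arrows spread outward. Divergence about +4, curl ≈0 — positive divergence with near-zero curl is a source.

source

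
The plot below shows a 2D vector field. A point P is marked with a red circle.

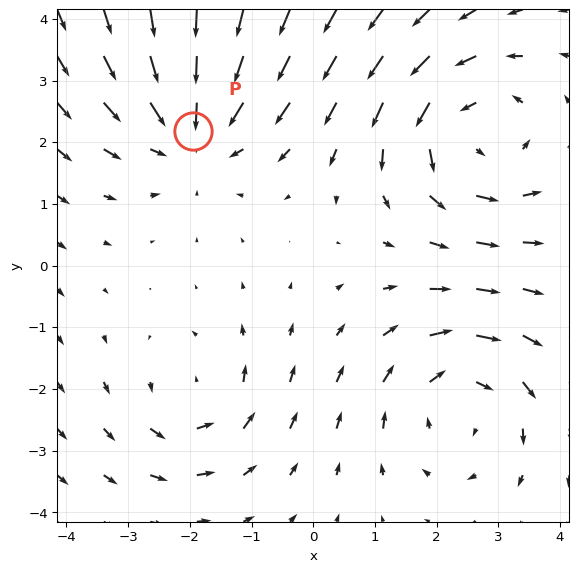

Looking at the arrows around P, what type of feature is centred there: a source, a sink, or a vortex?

At P (-2.0, 2.2) the arrows converge inward. Divergence about -4, curl ≈0 — negative divergence with near-zero curl is a sink.

sink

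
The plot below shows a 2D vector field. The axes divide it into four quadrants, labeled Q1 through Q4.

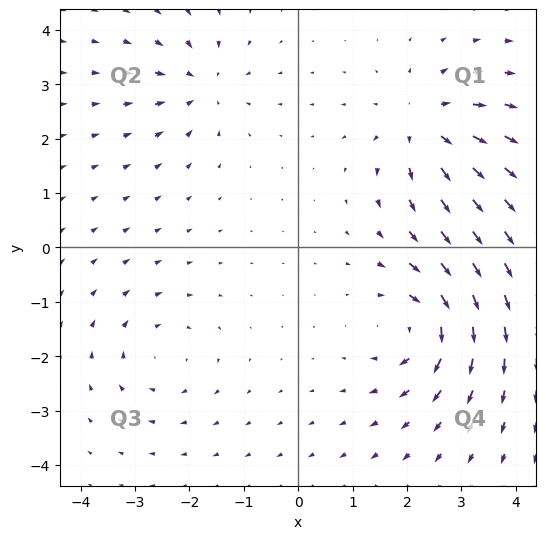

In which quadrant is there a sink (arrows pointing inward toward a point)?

The sink sits at approximately (-1.8, 3.0), which lies in quadrant Q2. The divergence there is about -4, negative as expected for a sink.

Q2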